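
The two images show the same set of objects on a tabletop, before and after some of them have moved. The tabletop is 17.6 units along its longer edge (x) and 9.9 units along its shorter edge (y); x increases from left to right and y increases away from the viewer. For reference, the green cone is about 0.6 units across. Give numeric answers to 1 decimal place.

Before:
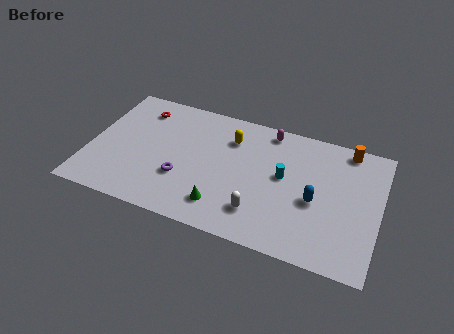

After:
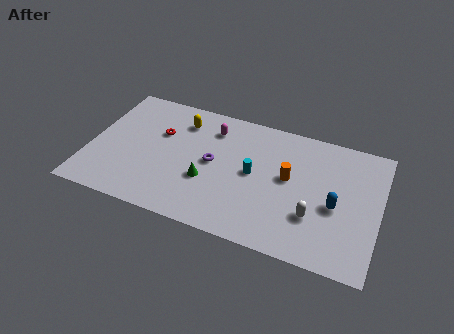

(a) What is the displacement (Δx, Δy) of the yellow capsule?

(-3.1, 0.4)

The yellow capsule started near (8.4, 7.4) and ended near (5.3, 7.8).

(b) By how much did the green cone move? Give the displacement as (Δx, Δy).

(-1.1, 1.6)

The green cone started near (8.4, 2.0) and ended near (7.3, 3.6).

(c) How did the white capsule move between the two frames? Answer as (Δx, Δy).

(3.2, 0.8)

The white capsule was at about (10.6, 2.3) and moved to about (13.8, 3.1).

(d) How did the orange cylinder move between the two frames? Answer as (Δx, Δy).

(-3.3, -3.4)

The orange cylinder started near (15.4, 8.9) and ended near (12.1, 5.5).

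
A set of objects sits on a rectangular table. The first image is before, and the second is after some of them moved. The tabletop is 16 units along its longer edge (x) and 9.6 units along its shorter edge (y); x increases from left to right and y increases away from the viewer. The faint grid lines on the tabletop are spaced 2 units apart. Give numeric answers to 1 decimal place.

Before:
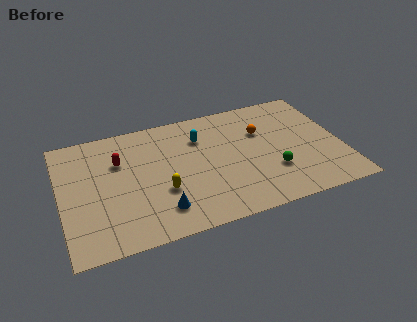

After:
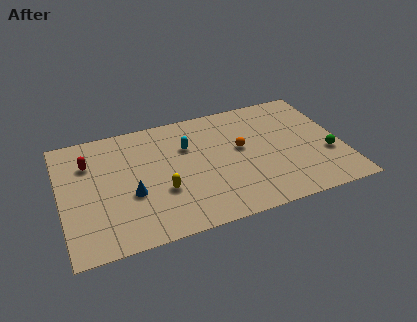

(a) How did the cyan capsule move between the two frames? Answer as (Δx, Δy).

(-0.8, -0.5)

The cyan capsule was at about (8.1, 7.0) and moved to about (7.3, 6.5).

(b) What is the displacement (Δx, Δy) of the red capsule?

(-1.7, 0.4)

From the two frames, the red capsule sits at roughly (3.4, 6.5) before and (1.7, 6.9) after.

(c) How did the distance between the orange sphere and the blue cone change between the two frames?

-1.0

Before: roughly 7.6 units apart; after: 6.6. That's 1.0 units closer together.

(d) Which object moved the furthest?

the green sphere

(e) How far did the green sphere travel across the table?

3.2

The green sphere was near (11.9, 3.0) before and (15.1, 3.4) after, so it travelled √(3.2² + 0.4²) ≈ 3.2 units.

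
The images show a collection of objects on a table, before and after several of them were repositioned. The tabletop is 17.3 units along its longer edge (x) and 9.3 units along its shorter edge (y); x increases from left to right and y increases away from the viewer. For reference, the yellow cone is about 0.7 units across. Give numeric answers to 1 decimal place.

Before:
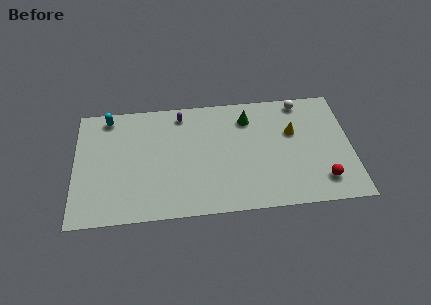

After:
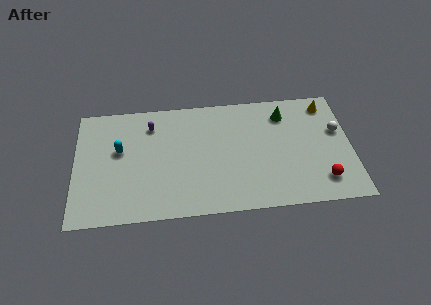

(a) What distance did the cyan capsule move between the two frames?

2.8

The cyan capsule was near (2.1, 8.2) before and (2.8, 5.5) after, so it travelled √(0.7² + 2.7²) ≈ 2.8 units.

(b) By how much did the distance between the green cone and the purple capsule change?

+4.1

Before: roughly 4.3 units apart; after: 8.4. That's 4.1 units further apart.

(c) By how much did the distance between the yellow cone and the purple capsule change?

+3.8

Before: roughly 7.3 units apart; after: 11.1. That's 3.8 units further apart.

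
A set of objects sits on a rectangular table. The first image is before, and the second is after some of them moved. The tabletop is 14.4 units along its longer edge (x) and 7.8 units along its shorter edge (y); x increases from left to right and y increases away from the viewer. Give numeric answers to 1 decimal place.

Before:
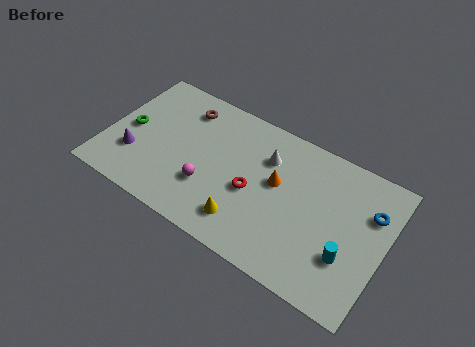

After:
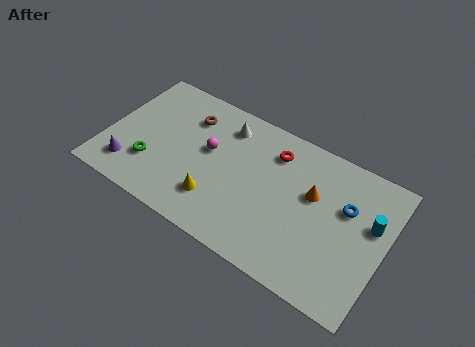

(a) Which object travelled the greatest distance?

the red torus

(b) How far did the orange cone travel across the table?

1.8

From (8.8, 4.5) to (10.6, 4.8), the orange cone covered √(1.8² + 0.3²) ≈ 1.8 units.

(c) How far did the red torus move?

2.8

From (7.7, 3.4) to (8.4, 6.1), the red torus covered √(0.7² + 2.7²) ≈ 2.8 units.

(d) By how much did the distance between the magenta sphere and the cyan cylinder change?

+1.2

They were about 7.2 units apart before and 8.4 after — 1.2 units further apart.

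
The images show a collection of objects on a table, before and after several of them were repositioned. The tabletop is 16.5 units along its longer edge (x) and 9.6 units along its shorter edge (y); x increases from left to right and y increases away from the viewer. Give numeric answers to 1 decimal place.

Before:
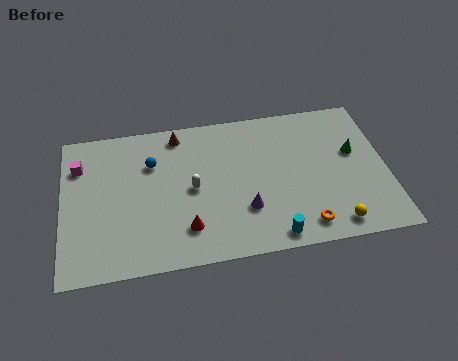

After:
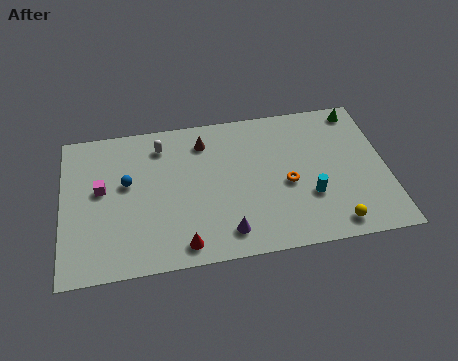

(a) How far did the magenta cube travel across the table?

2.0

From (0.9, 7.1) to (2.0, 5.4), the magenta cube covered √(1.1² + 1.7²) ≈ 2.0 units.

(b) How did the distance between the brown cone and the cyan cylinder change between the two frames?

-1.8

They were about 8.7 units apart before and 6.9 after — 1.8 units closer together.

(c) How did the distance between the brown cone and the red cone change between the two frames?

+0.4

They were about 6.2 units apart before and 6.6 after — 0.4 units further apart.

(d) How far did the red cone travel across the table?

1.0

The red cone was near (6.2, 2.2) before and (6.0, 1.2) after, so it travelled √(0.2² + 1.0²) ≈ 1.0 units.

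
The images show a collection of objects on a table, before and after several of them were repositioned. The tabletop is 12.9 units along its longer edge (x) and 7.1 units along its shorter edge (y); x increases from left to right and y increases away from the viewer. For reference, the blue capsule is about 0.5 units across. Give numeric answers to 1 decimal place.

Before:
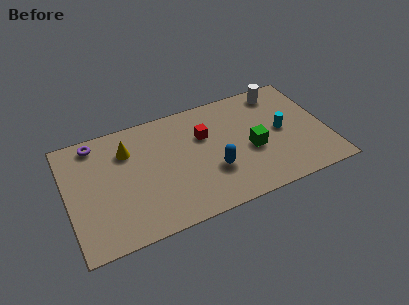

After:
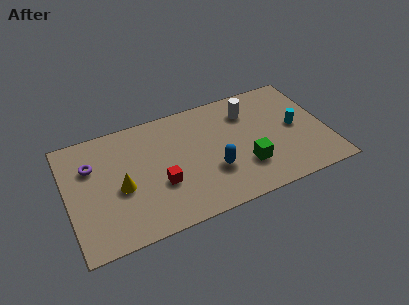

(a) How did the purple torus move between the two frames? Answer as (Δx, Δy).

(-0.3, -1.3)

The purple torus started near (1.6, 6.2) and ended near (1.3, 4.9).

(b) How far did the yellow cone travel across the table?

2.2

The yellow cone was near (3.1, 5.2) before and (2.6, 3.1) after, so it travelled √(0.5² + 2.1²) ≈ 2.2 units.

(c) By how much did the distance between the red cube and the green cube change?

+1.4

The distance was about 2.8 in the first image and 4.2 in the second, so they moved 1.4 units further apart.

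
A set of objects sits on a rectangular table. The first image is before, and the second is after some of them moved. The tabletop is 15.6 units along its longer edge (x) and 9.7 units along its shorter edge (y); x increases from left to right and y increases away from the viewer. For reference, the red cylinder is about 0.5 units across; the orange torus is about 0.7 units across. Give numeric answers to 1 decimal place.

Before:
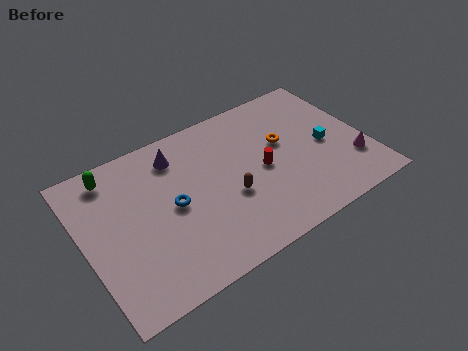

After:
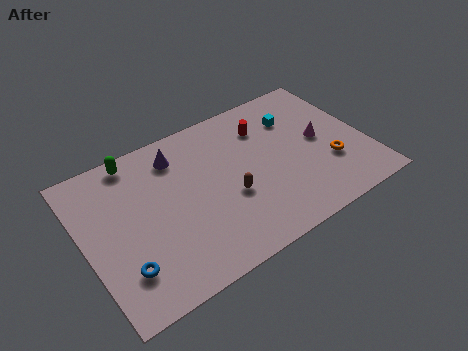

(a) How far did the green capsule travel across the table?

1.4

From (2.0, 8.3) to (3.3, 8.7), the green capsule covered √(1.3² + 0.4²) ≈ 1.4 units.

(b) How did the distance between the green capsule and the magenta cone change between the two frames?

-3.2

The distance was about 13.8 in the first image and 10.6 in the second, so they moved 3.2 units closer together.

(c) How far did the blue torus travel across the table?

3.9

From (4.8, 4.8) to (1.7, 2.4), the blue torus covered √(3.1² + 2.4²) ≈ 3.9 units.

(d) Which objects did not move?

the brown capsule and the purple cone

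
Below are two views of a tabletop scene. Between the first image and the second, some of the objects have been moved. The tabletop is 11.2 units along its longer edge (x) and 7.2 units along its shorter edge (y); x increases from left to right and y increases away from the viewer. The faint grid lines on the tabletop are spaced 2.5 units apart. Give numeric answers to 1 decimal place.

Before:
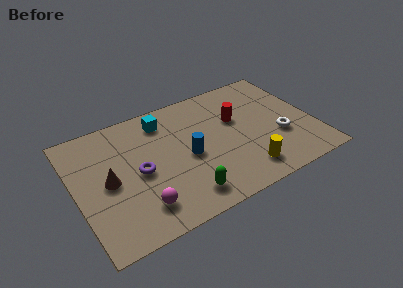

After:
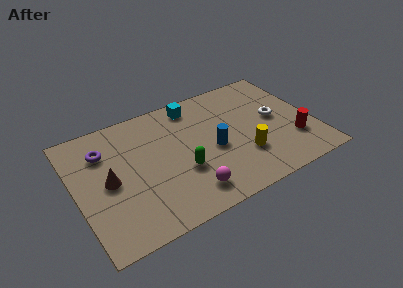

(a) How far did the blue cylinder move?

1.2

The blue cylinder was near (5.2, 3.3) before and (6.4, 3.2) after, so it travelled √(1.2² + 0.1²) ≈ 1.2 units.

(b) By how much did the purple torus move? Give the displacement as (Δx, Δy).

(-1.4, 1.9)

The purple torus was at about (2.9, 3.4) and moved to about (1.5, 5.3).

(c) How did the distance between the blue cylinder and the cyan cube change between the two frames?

+0.3

The distance was about 2.7 in the first image and 3.0 in the second, so they moved 0.3 units further apart.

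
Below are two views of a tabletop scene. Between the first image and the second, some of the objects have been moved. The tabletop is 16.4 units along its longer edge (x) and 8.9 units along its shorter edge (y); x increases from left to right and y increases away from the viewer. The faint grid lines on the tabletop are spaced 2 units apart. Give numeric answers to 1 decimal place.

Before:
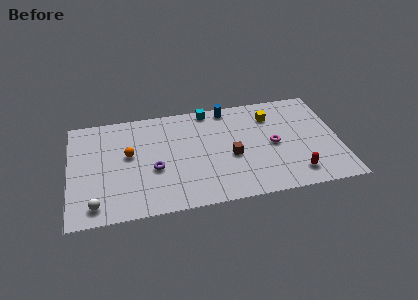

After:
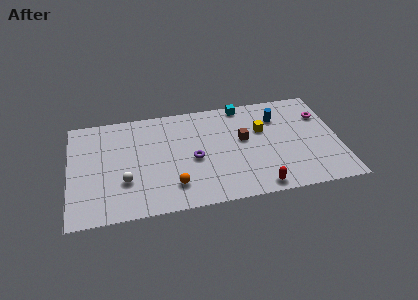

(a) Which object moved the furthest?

the orange sphere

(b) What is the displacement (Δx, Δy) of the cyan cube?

(2.1, 0.0)

The cyan cube was at about (8.6, 8.1) and moved to about (10.7, 8.1).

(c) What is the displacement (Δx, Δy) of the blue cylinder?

(3.0, -1.4)

The blue cylinder started near (9.8, 8.0) and ended near (12.8, 6.6).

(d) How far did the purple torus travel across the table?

2.4

From (5.1, 3.6) to (7.5, 4.0), the purple torus covered √(2.4² + 0.4²) ≈ 2.4 units.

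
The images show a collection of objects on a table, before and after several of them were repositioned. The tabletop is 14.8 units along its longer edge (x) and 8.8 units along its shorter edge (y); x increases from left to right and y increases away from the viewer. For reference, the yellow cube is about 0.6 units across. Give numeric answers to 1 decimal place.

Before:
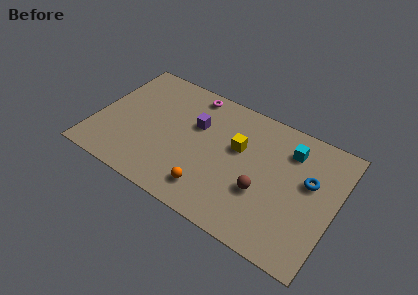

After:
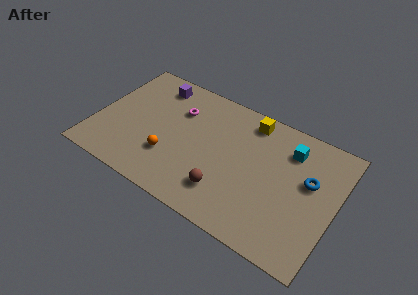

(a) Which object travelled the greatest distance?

the purple cube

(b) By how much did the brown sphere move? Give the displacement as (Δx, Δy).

(-2.1, -1.1)

The brown sphere was at about (10.5, 3.2) and moved to about (8.4, 2.1).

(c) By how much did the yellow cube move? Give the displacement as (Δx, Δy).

(0.4, 2.2)

The yellow cube started near (8.7, 5.4) and ended near (9.1, 7.6).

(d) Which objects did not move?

the blue torus and the cyan cube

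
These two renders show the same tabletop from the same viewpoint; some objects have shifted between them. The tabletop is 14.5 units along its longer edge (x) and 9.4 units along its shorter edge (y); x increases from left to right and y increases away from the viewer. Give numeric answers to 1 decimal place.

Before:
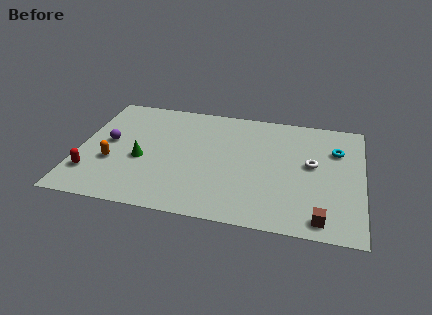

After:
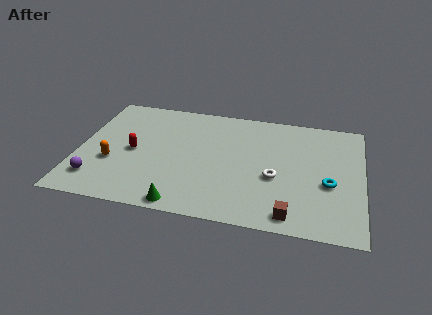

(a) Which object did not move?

the orange capsule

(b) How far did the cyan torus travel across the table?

2.8

The cyan torus moved from about (13.1, 6.6) to (12.8, 3.8), a distance of √(0.3² + 2.8²) ≈ 2.8.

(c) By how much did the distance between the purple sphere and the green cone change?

+2.5

The distance was about 2.1 in the first image and 4.6 in the second, so they moved 2.5 units further apart.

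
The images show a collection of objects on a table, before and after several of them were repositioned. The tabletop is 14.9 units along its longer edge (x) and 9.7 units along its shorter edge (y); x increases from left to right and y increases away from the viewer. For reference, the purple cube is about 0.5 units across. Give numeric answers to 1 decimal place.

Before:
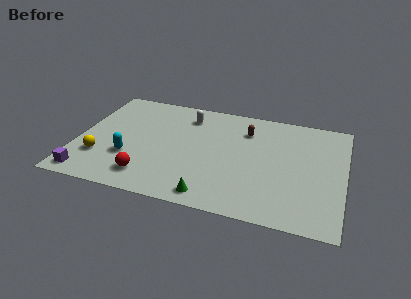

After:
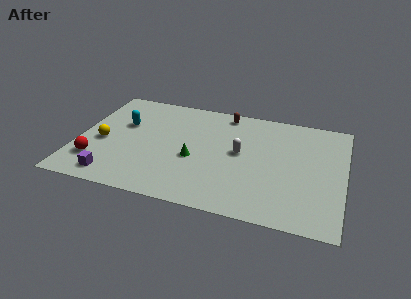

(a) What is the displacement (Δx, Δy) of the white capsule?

(3.2, -2.6)

From the two frames, the white capsule sits at roughly (5.9, 7.8) before and (9.1, 5.2) after.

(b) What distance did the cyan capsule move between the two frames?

3.0

From (3.0, 3.2) to (2.4, 6.1), the cyan capsule covered √(0.6² + 2.9²) ≈ 3.0 units.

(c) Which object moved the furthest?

the white capsule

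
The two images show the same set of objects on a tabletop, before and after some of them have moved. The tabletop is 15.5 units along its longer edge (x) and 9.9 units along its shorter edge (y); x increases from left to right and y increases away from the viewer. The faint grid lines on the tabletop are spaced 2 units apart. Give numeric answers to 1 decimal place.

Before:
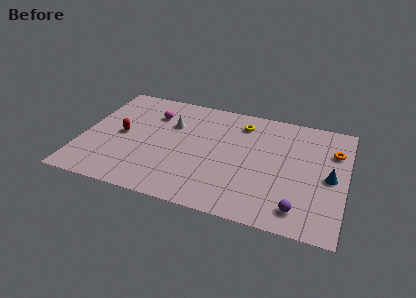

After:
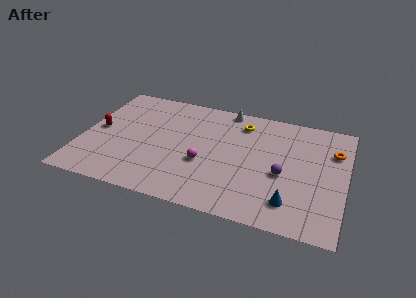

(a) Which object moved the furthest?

the magenta sphere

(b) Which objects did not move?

the orange torus and the yellow torus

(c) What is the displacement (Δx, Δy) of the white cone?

(3.1, 2.4)

From the two frames, the white cone sits at roughly (5.1, 6.7) before and (8.2, 9.1) after.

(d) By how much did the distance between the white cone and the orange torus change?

-2.8

They were about 9.6 units apart before and 6.8 after — 2.8 units closer together.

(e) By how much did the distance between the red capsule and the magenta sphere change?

+3.6

The distance was about 2.9 in the first image and 6.5 in the second, so they moved 3.6 units further apart.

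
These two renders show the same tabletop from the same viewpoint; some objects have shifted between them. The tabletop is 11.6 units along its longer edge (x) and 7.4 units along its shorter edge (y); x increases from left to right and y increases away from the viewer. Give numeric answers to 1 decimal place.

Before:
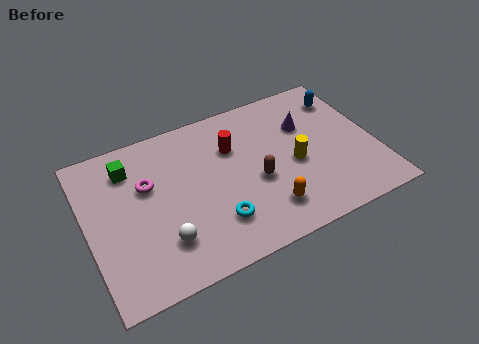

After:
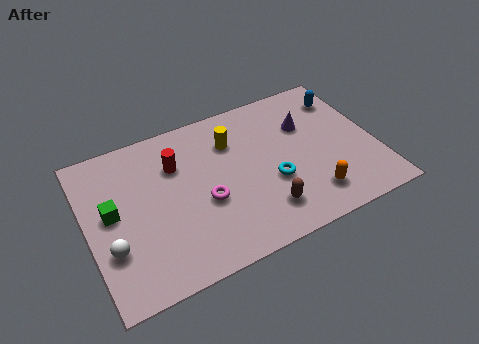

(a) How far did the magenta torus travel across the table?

2.7

From (2.5, 4.7) to (4.6, 3.0), the magenta torus covered √(2.1² + 1.7²) ≈ 2.7 units.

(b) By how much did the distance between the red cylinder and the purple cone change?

+2.3

Before: roughly 3.0 units apart; after: 5.3. That's 2.3 units further apart.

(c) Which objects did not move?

the blue capsule and the purple cone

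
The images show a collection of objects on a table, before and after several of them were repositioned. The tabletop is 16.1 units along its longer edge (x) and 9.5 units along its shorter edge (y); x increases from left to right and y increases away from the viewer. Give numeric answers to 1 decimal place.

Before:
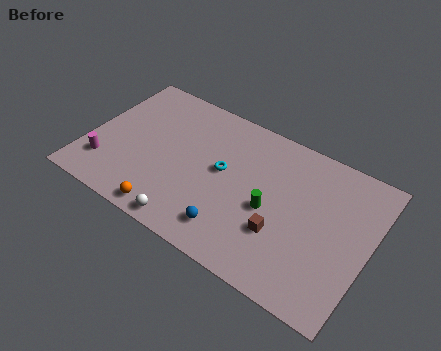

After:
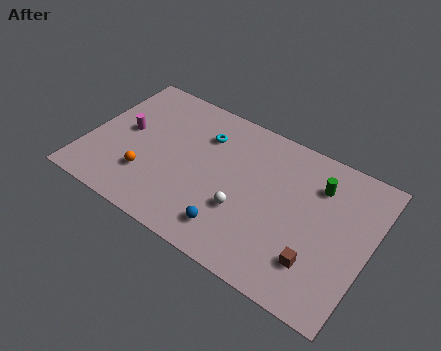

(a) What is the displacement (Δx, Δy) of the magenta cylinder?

(0.7, 2.8)

From the two frames, the magenta cylinder sits at roughly (1.3, 2.3) before and (2.0, 5.1) after.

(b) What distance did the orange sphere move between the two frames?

2.3

The orange sphere moved from about (5.3, 1.0) to (3.7, 2.7), a distance of √(1.6² + 1.7²) ≈ 2.3.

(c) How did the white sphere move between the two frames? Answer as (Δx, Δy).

(2.7, 2.4)

From the two frames, the white sphere sits at roughly (6.5, 0.9) before and (9.2, 3.3) after.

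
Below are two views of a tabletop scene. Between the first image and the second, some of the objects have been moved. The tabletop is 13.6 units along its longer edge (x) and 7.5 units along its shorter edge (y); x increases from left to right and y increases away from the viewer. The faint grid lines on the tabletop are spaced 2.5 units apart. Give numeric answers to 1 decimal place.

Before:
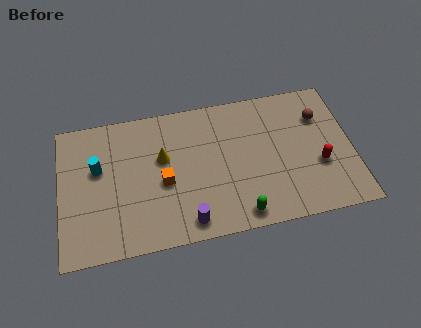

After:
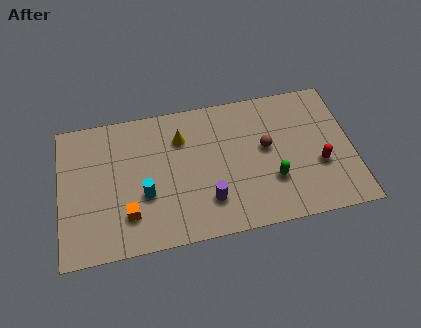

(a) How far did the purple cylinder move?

1.3

From (5.8, 1.0) to (6.8, 1.9), the purple cylinder covered √(1.0² + 0.9²) ≈ 1.3 units.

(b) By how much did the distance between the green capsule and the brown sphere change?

-4.2

Before: roughly 6.0 units apart; after: 1.8. That's 4.2 units closer together.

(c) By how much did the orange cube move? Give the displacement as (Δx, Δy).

(-1.7, -1.4)

The orange cube started near (4.8, 3.3) and ended near (3.1, 1.9).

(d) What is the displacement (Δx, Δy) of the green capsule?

(1.6, 1.5)

The green capsule started near (8.2, 0.9) and ended near (9.8, 2.4).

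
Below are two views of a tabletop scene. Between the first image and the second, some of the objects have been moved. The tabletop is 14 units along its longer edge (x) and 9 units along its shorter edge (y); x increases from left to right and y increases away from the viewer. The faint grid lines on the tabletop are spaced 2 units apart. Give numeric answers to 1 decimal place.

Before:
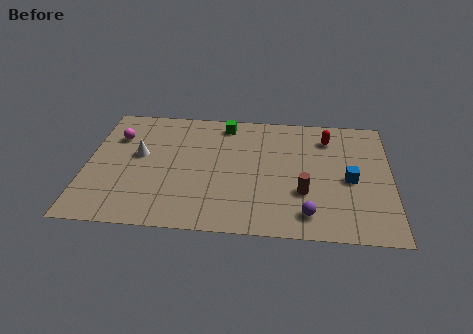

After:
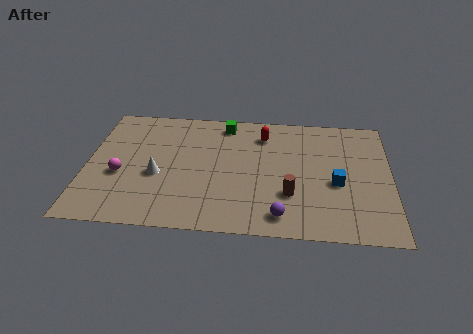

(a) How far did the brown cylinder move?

0.6

From (10.0, 3.0) to (9.4, 2.8), the brown cylinder covered √(0.6² + 0.2²) ≈ 0.6 units.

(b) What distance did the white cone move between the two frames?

1.7

From (2.4, 5.1) to (3.3, 3.7), the white cone covered √(0.9² + 1.4²) ≈ 1.7 units.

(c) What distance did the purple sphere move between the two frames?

1.2

The purple sphere moved from about (10.2, 1.5) to (9.0, 1.3), a distance of √(1.2² + 0.2²) ≈ 1.2.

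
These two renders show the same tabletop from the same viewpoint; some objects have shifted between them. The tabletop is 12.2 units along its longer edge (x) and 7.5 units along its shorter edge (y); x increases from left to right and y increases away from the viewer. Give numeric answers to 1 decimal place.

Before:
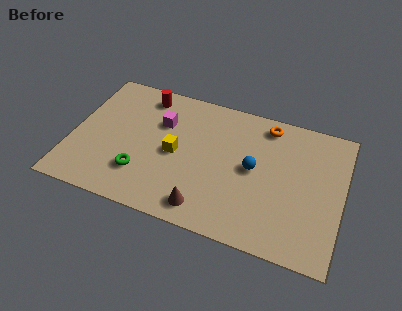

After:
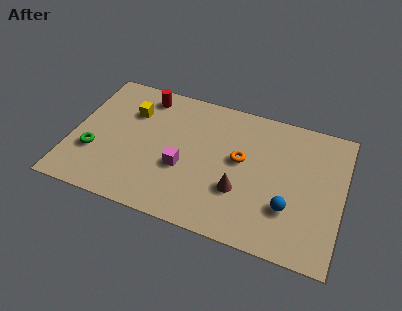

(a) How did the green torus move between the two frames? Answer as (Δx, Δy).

(-2.2, 0.5)

From the two frames, the green torus sits at roughly (3.3, 2.0) before and (1.1, 2.5) after.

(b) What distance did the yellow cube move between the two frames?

2.8

The yellow cube moved from about (4.7, 3.6) to (2.5, 5.3), a distance of √(2.2² + 1.7²) ≈ 2.8.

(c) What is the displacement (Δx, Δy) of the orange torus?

(-1.0, -2.3)

From the two frames, the orange torus sits at roughly (8.6, 6.5) before and (7.6, 4.2) after.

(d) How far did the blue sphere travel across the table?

2.3

The blue sphere was near (8.2, 3.9) before and (9.9, 2.3) after, so it travelled √(1.7² + 1.6²) ≈ 2.3 units.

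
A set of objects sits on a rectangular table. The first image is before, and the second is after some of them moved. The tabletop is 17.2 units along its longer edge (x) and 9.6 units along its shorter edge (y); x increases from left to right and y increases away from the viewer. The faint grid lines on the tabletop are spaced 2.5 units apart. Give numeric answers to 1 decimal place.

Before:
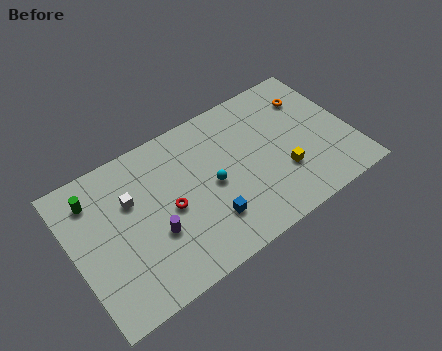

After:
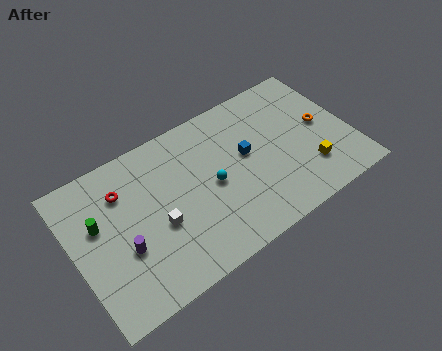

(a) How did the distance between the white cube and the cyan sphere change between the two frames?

-1.5

The distance was about 5.1 in the first image and 3.6 in the second, so they moved 1.5 units closer together.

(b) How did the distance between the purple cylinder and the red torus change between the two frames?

+2.0

Before: roughly 1.5 units apart; after: 3.5. That's 2.0 units further apart.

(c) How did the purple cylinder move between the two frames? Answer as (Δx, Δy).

(-1.9, 0.1)

The purple cylinder started near (4.7, 3.5) and ended near (2.8, 3.6).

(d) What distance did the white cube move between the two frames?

2.7

The white cube was near (3.7, 6.3) before and (5.0, 3.9) after, so it travelled √(1.3² + 2.4²) ≈ 2.7 units.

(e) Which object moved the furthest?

the blue cube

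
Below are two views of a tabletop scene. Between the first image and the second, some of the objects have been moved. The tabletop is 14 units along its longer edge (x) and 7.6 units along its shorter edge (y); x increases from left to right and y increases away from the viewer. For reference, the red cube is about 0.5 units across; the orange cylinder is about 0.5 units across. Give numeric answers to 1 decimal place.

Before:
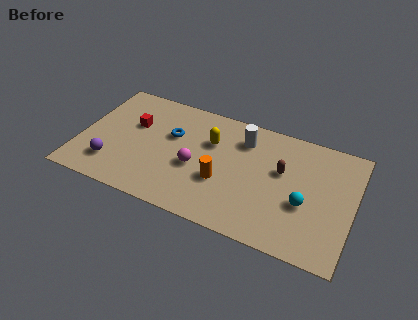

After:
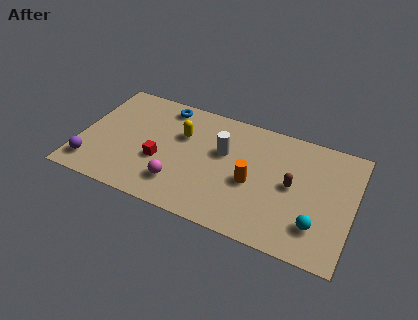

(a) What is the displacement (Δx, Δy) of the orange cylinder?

(1.5, 0.5)

The orange cylinder was at about (7.4, 2.8) and moved to about (8.9, 3.3).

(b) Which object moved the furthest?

the red cube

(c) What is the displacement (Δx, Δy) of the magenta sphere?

(-0.7, -1.4)

From the two frames, the magenta sphere sits at roughly (6.0, 3.2) before and (5.3, 1.8) after.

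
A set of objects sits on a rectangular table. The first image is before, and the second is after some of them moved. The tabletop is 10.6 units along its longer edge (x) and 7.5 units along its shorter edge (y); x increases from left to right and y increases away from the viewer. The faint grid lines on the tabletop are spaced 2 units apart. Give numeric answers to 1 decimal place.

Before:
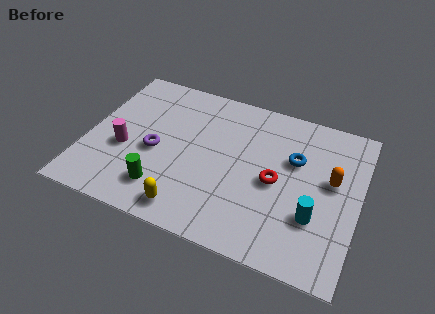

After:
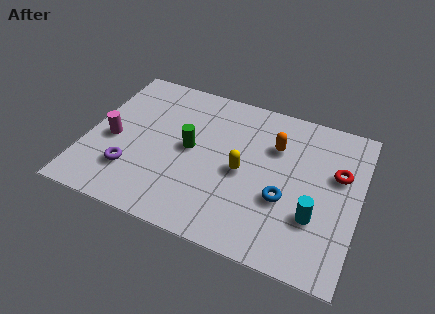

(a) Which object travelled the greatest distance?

the yellow capsule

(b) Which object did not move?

the cyan cylinder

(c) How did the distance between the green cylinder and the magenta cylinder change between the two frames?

+0.9

The distance was about 2.2 in the first image and 3.1 in the second, so they moved 0.9 units further apart.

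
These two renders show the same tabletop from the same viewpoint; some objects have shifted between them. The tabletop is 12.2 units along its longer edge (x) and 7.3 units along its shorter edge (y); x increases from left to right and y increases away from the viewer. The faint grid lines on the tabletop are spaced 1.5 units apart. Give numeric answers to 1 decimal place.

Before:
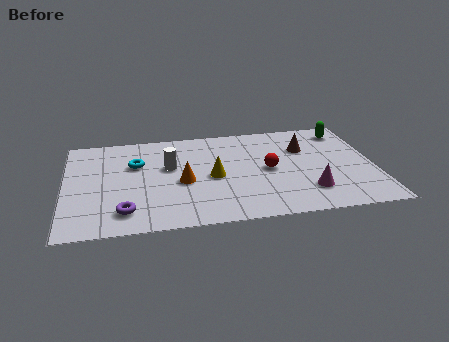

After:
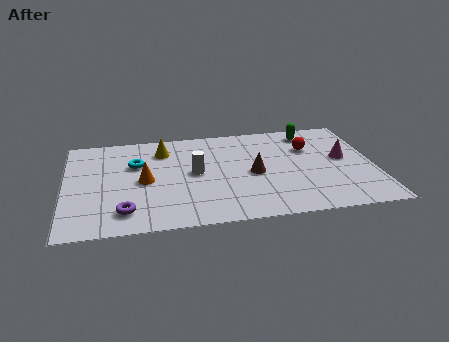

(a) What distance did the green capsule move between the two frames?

1.4

From (11.2, 6.1) to (9.8, 6.2), the green capsule covered √(1.4² + 0.1²) ≈ 1.4 units.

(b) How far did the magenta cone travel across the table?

2.7

The magenta cone moved from about (9.5, 1.8) to (11.0, 4.0), a distance of √(1.5² + 2.2²) ≈ 2.7.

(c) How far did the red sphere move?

2.2

The red sphere moved from about (8.0, 3.6) to (9.7, 5.0), a distance of √(1.7² + 1.4²) ≈ 2.2.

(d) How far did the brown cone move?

2.6

The brown cone was near (9.5, 5.0) before and (7.4, 3.4) after, so it travelled √(2.1² + 1.6²) ≈ 2.6 units.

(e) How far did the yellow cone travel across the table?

3.0

From (5.8, 3.4) to (3.9, 5.7), the yellow cone covered √(1.9² + 2.3²) ≈ 3.0 units.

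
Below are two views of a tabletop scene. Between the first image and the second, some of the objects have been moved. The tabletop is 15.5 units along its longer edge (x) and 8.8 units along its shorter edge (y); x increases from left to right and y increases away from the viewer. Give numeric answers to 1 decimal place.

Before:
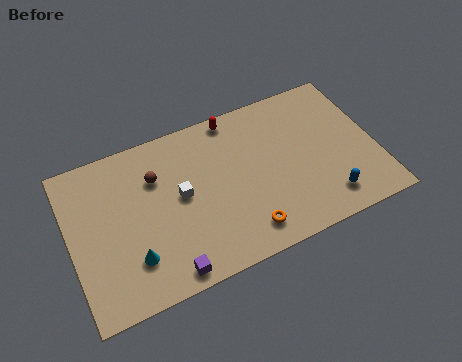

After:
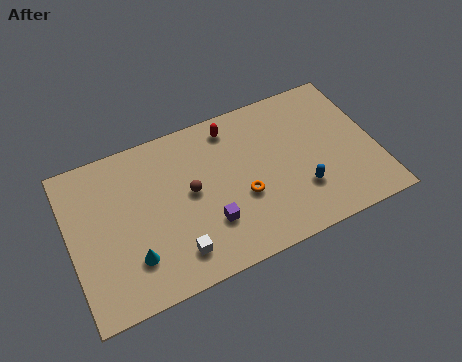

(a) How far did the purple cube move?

2.9

From (4.5, 0.9) to (6.8, 2.6), the purple cube covered √(2.3² + 1.7²) ≈ 2.9 units.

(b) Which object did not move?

the cyan cone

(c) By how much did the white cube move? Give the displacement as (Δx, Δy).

(-0.6, -3.0)

The white cube started near (5.6, 4.7) and ended near (5.0, 1.7).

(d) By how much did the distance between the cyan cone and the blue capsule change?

-1.2

The distance was about 9.8 in the first image and 8.6 in the second, so they moved 1.2 units closer together.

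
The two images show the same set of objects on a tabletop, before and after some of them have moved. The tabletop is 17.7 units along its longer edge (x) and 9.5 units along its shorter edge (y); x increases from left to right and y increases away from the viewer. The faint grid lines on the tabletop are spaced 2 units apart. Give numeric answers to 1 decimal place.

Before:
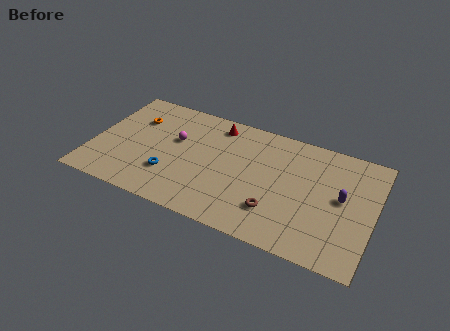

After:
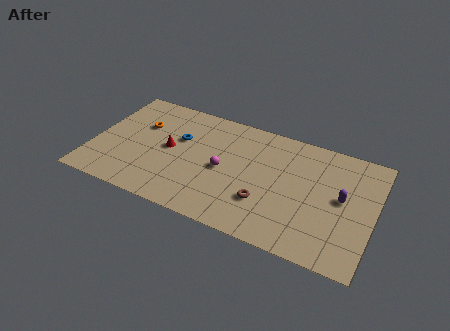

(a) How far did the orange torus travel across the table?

0.6

The orange torus was near (2.4, 6.7) before and (2.8, 6.3) after, so it travelled √(0.4² + 0.4²) ≈ 0.6 units.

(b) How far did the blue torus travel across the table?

3.2

From (5.1, 2.8) to (5.3, 6.0), the blue torus covered √(0.2² + 3.2²) ≈ 3.2 units.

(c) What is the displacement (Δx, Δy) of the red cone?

(-2.7, -3.2)

The red cone started near (7.5, 8.1) and ended near (4.8, 4.9).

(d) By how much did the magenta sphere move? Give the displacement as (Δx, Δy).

(3.2, -1.3)

The magenta sphere was at about (5.1, 5.8) and moved to about (8.3, 4.5).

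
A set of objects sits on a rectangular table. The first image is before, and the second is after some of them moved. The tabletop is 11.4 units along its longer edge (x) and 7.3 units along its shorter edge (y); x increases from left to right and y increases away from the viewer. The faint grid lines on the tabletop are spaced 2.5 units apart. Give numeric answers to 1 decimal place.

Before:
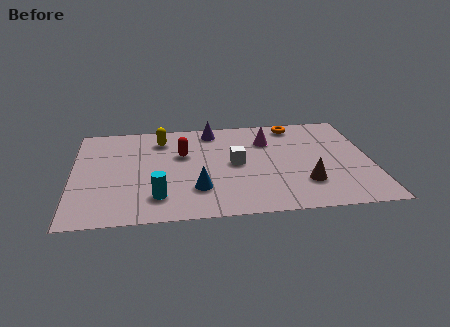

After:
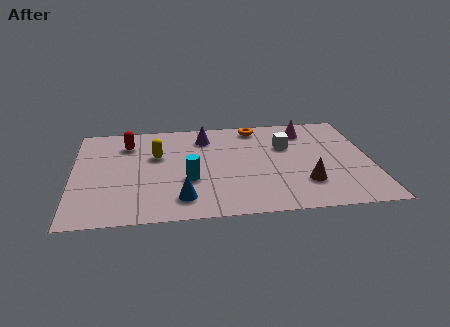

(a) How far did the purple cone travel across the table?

0.6

The purple cone was near (5.4, 6.3) before and (5.1, 5.8) after, so it travelled √(0.3² + 0.5²) ≈ 0.6 units.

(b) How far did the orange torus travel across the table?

1.5

From (8.6, 6.4) to (7.1, 6.4), the orange torus covered √(1.5² + 0.0²) ≈ 1.5 units.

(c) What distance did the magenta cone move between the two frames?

1.6

The magenta cone moved from about (7.5, 5.3) to (9.0, 5.9), a distance of √(1.5² + 0.6²) ≈ 1.6.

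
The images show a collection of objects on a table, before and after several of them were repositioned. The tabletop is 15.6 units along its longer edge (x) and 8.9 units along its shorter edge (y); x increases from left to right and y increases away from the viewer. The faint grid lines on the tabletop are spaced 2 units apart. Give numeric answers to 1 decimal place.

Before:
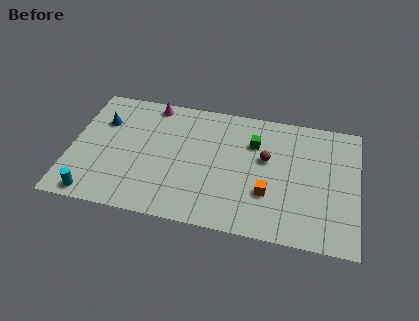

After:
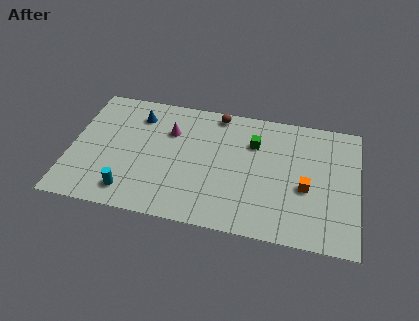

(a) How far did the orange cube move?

2.2

From (10.8, 2.9) to (12.8, 3.7), the orange cube covered √(2.0² + 0.8²) ≈ 2.2 units.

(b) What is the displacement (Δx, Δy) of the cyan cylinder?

(1.9, 0.6)

The cyan cylinder was at about (1.5, 0.9) and moved to about (3.4, 1.5).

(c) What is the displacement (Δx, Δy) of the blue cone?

(1.9, 0.8)

The blue cone was at about (1.6, 6.2) and moved to about (3.5, 7.0).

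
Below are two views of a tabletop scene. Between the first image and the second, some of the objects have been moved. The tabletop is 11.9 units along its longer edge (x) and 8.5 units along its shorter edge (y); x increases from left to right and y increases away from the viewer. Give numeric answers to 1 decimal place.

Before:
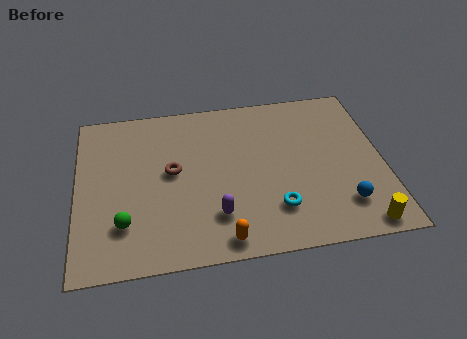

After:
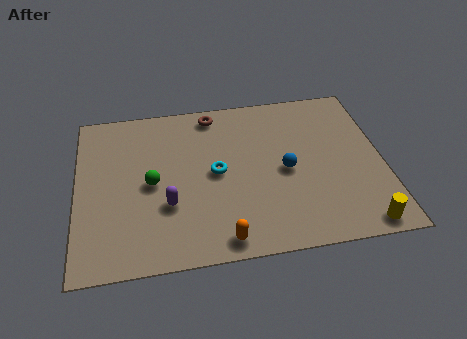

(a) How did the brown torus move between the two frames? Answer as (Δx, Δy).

(1.7, 2.9)

The brown torus was at about (3.7, 4.6) and moved to about (5.4, 7.5).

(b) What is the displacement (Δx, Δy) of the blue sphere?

(-2.1, 2.1)

From the two frames, the blue sphere sits at roughly (10.2, 1.9) before and (8.1, 4.0) after.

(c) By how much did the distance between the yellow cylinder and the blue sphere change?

+2.9

They were about 1.3 units apart before and 4.2 after — 2.9 units further apart.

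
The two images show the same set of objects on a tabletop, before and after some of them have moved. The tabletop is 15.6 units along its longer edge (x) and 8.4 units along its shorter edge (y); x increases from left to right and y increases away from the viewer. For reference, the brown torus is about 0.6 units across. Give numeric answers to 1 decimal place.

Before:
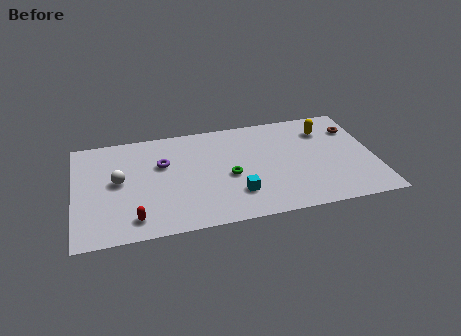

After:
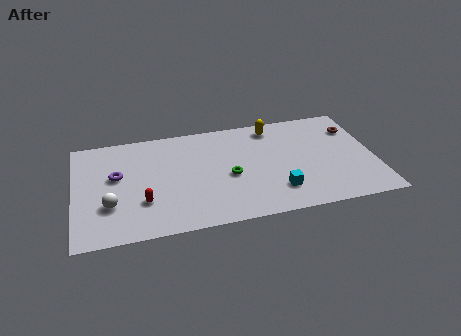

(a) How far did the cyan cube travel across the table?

2.1

The cyan cube was near (8.3, 2.2) before and (10.4, 2.0) after, so it travelled √(2.1² + 0.2²) ≈ 2.1 units.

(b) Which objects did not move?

the green torus and the brown torus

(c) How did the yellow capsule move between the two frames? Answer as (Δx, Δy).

(-2.7, 0.8)

The yellow capsule started near (13.2, 6.4) and ended near (10.5, 7.2).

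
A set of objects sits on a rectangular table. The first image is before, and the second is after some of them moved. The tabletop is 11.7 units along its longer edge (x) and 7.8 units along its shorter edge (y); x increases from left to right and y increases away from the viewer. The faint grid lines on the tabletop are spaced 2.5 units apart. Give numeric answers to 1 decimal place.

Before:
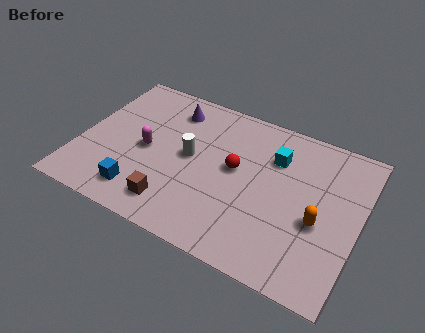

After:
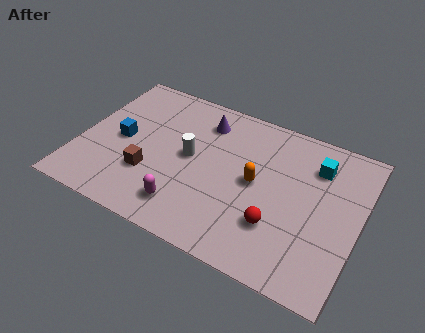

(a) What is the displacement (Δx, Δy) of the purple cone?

(1.4, -0.1)

The purple cone started near (3.5, 6.3) and ended near (4.9, 6.2).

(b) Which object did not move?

the white cylinder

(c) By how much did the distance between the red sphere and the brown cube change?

+1.8

The distance was about 3.6 in the first image and 5.4 in the second, so they moved 1.8 units further apart.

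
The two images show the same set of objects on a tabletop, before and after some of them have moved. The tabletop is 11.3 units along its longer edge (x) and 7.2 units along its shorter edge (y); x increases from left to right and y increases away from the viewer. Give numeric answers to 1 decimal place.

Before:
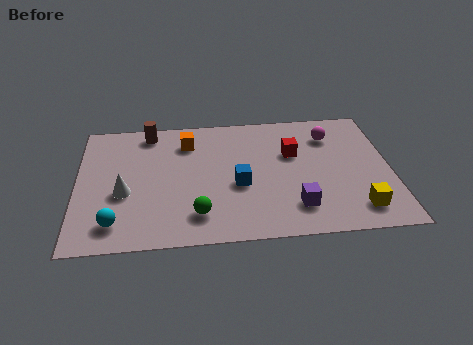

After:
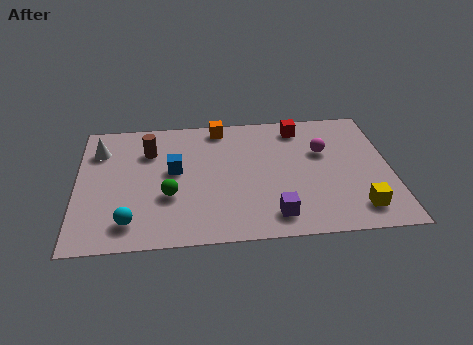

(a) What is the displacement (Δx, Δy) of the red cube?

(0.3, 1.5)

From the two frames, the red cube sits at roughly (7.8, 4.6) before and (8.1, 6.1) after.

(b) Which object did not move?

the yellow cube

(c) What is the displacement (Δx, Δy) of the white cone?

(-0.9, 2.5)

From the two frames, the white cone sits at roughly (1.7, 2.9) before and (0.8, 5.4) after.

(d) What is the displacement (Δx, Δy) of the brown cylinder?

(0.0, -1.1)

The brown cylinder was at about (2.6, 6.3) and moved to about (2.6, 5.2).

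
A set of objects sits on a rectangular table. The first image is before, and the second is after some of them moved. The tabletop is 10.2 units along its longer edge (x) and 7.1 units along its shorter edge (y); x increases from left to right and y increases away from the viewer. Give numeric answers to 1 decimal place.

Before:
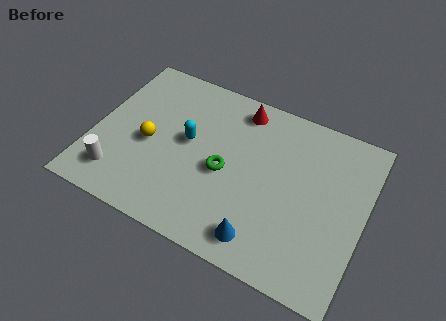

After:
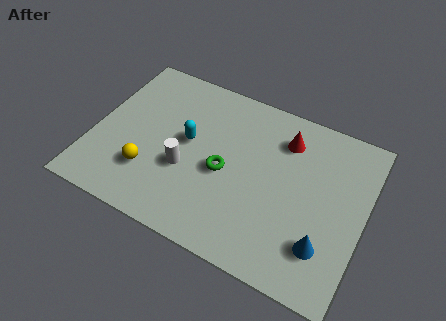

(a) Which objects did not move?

the cyan capsule and the green torus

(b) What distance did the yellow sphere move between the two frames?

1.2

The yellow sphere was near (2.1, 3.2) before and (2.3, 2.0) after, so it travelled √(0.2² + 1.2²) ≈ 1.2 units.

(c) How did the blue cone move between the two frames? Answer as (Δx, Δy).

(2.2, 0.7)

From the two frames, the blue cone sits at roughly (6.7, 1.1) before and (8.9, 1.8) after.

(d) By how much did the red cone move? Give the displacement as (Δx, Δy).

(1.8, -0.6)

From the two frames, the red cone sits at roughly (5.2, 6.1) before and (7.0, 5.5) after.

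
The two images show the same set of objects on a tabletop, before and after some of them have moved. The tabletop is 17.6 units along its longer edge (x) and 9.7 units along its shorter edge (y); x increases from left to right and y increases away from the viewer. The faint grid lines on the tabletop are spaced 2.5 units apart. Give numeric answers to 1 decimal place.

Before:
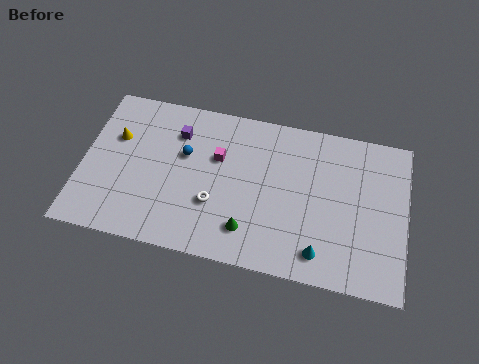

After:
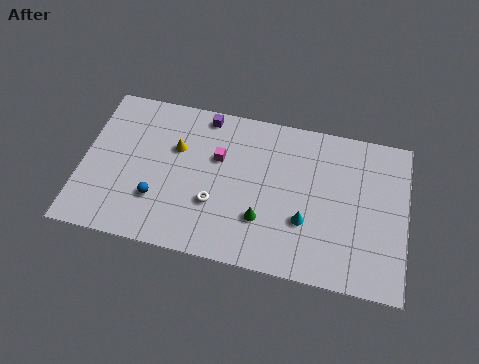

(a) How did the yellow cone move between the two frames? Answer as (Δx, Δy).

(3.3, 0.0)

The yellow cone started near (1.7, 6.3) and ended near (5.0, 6.3).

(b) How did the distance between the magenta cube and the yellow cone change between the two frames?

-3.3

They were about 5.6 units apart before and 2.3 after — 3.3 units closer together.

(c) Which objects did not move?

the magenta cube and the white torus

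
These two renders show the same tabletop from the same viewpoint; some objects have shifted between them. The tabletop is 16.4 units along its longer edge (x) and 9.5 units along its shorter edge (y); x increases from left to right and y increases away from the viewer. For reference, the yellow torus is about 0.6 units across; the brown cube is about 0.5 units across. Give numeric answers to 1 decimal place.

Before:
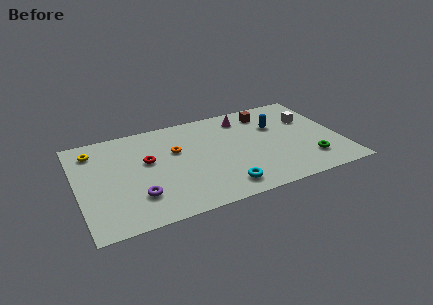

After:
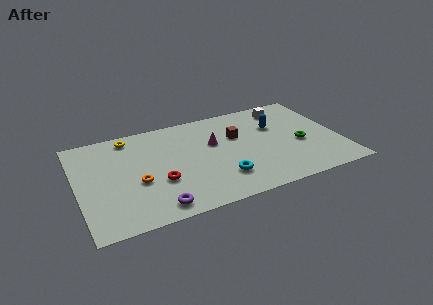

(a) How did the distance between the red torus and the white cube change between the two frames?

-0.7

Before: roughly 10.3 units apart; after: 9.6. That's 0.7 units closer together.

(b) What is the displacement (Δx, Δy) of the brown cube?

(-2.1, -1.7)

From the two frames, the brown cube sits at roughly (12.2, 7.8) before and (10.1, 6.1) after.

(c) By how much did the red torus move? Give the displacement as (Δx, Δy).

(0.5, -2.2)

The red torus was at about (4.4, 5.6) and moved to about (4.9, 3.4).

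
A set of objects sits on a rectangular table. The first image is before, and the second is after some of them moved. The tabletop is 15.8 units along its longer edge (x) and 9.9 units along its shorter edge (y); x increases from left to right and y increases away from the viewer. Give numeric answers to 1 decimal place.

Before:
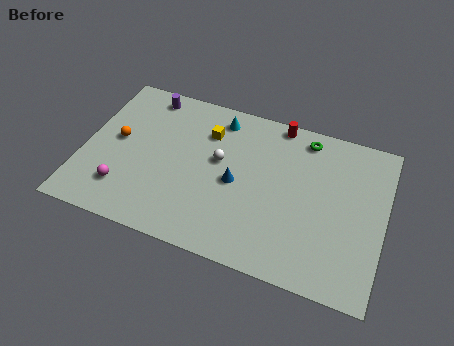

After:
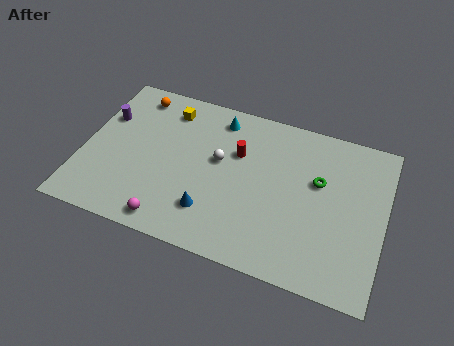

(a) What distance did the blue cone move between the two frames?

2.5

The blue cone was near (8.1, 4.6) before and (7.0, 2.4) after, so it travelled √(1.1² + 2.2²) ≈ 2.5 units.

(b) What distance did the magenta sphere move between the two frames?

2.9

The magenta sphere moved from about (2.4, 2.3) to (5.0, 1.1), a distance of √(2.6² + 1.2²) ≈ 2.9.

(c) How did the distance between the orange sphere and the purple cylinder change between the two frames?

-1.2

They were about 3.6 units apart before and 2.4 after — 1.2 units closer together.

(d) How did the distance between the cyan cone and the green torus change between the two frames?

+1.4

Before: roughly 4.6 units apart; after: 6.0. That's 1.4 units further apart.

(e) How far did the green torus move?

2.7

The green torus moved from about (11.4, 8.6) to (12.3, 6.1), a distance of √(0.9² + 2.5²) ≈ 2.7.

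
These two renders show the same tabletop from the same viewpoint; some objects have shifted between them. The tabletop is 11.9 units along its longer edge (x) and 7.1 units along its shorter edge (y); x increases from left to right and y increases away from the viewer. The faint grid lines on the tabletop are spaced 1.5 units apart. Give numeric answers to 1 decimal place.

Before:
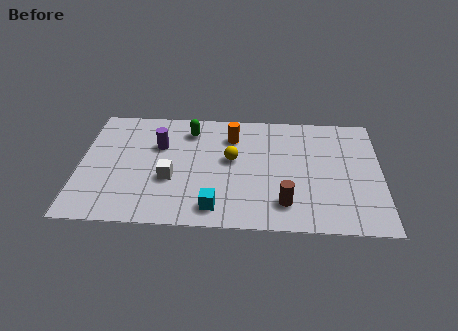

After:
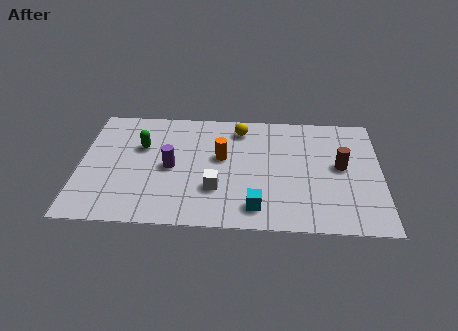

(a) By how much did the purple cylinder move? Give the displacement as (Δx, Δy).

(0.5, -1.3)

The purple cylinder started near (3.1, 4.7) and ended near (3.6, 3.4).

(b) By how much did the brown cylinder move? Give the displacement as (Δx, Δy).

(2.2, 2.3)

The brown cylinder started near (8.1, 1.5) and ended near (10.3, 3.8).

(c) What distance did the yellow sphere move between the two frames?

1.9

The yellow sphere moved from about (6.0, 4.0) to (6.3, 5.9), a distance of √(0.3² + 1.9²) ≈ 1.9.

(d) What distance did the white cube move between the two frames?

1.9

The white cube moved from about (3.6, 2.7) to (5.4, 2.2), a distance of √(1.8² + 0.5²) ≈ 1.9.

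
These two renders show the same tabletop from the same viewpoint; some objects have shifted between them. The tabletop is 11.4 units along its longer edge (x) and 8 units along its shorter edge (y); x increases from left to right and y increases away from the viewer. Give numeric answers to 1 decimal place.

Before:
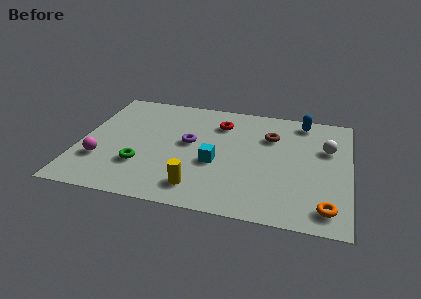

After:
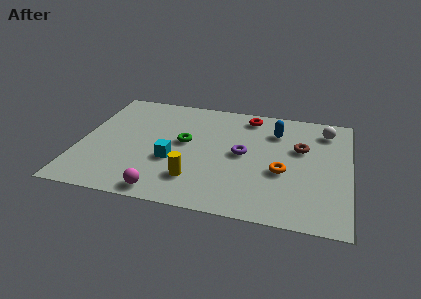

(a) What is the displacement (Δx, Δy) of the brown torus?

(1.3, -0.6)

The brown torus started near (8.0, 5.6) and ended near (9.3, 5.0).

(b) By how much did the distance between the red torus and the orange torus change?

-2.8

Before: roughly 6.8 units apart; after: 4.0. That's 2.8 units closer together.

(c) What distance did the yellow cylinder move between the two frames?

0.5

From (5.2, 1.4) to (5.0, 1.9), the yellow cylinder covered √(0.2² + 0.5²) ≈ 0.5 units.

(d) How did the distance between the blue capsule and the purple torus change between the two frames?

-3.1

They were about 5.4 units apart before and 2.3 after — 3.1 units closer together.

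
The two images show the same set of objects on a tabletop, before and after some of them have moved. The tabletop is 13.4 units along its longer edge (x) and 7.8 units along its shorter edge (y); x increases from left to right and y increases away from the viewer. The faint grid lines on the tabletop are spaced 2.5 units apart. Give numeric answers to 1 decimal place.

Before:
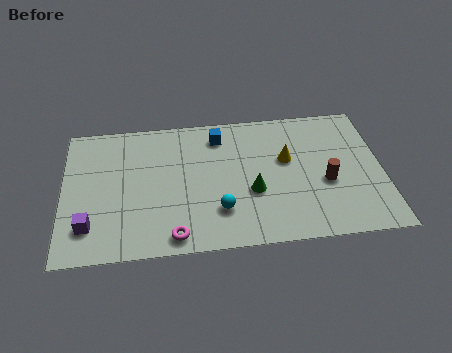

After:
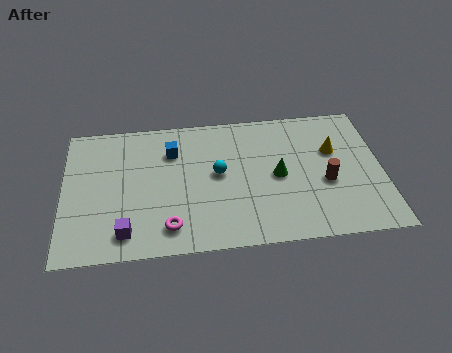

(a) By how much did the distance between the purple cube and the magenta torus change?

-1.8

The distance was about 3.6 in the first image and 1.8 in the second, so they moved 1.8 units closer together.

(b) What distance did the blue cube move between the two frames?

2.1

The blue cube moved from about (6.6, 6.4) to (4.6, 5.7), a distance of √(2.0² + 0.7²) ≈ 2.1.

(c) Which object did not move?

the brown cylinder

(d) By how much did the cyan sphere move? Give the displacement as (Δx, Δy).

(0.0, 2.1)

From the two frames, the cyan sphere sits at roughly (6.5, 2.1) before and (6.5, 4.2) after.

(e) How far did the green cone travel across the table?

1.4

The green cone was near (7.9, 3.0) before and (9.0, 3.8) after, so it travelled √(1.1² + 0.8²) ≈ 1.4 units.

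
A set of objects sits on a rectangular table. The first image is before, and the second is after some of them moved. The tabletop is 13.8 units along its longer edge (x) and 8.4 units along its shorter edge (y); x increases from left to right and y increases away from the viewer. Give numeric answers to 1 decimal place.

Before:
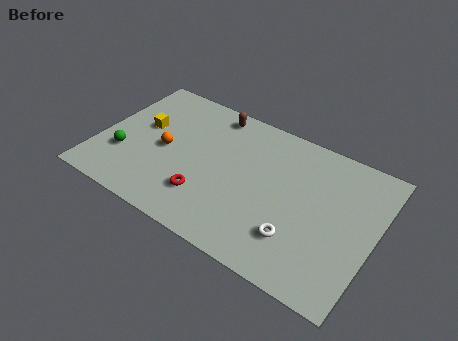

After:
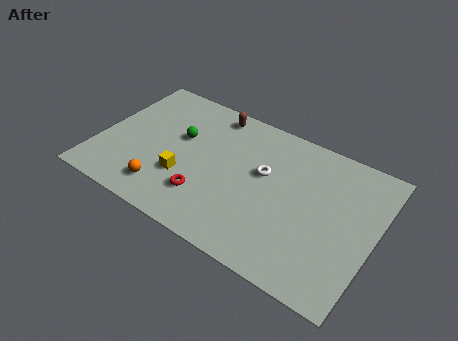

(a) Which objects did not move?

the brown capsule and the red torus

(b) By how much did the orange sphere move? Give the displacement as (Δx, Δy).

(0.4, -2.4)

From the two frames, the orange sphere sits at roughly (3.3, 4.0) before and (3.7, 1.6) after.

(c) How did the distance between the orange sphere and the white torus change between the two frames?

-1.6

The distance was about 7.2 in the first image and 5.6 in the second, so they moved 1.6 units closer together.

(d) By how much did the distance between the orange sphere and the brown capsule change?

+2.1

The distance was about 3.9 in the first image and 6.0 in the second, so they moved 2.1 units further apart.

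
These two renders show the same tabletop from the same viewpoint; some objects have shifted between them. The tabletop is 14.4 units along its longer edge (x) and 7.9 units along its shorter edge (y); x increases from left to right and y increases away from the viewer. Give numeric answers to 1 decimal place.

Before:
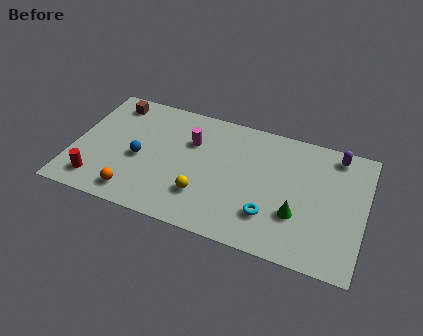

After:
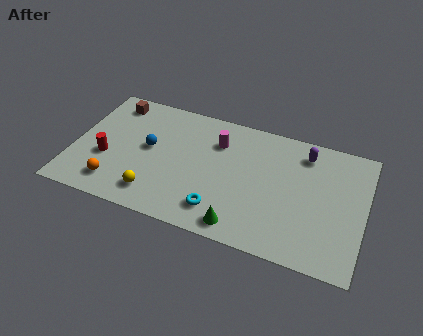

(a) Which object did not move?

the brown cube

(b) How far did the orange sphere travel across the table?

1.0

The orange sphere was near (3.3, 1.2) before and (2.3, 1.5) after, so it travelled √(1.0² + 0.3²) ≈ 1.0 units.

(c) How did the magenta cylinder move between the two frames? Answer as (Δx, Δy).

(1.3, 0.4)

The magenta cylinder started near (5.7, 5.4) and ended near (7.0, 5.8).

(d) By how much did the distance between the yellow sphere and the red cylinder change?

-2.3

The distance was about 5.3 in the first image and 3.0 in the second, so they moved 2.3 units closer together.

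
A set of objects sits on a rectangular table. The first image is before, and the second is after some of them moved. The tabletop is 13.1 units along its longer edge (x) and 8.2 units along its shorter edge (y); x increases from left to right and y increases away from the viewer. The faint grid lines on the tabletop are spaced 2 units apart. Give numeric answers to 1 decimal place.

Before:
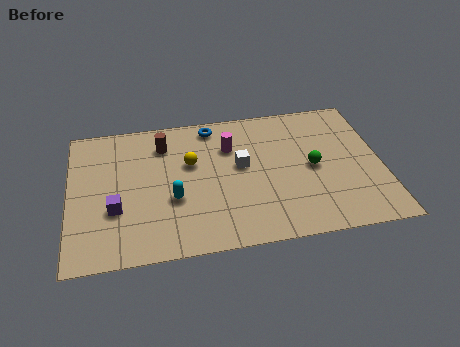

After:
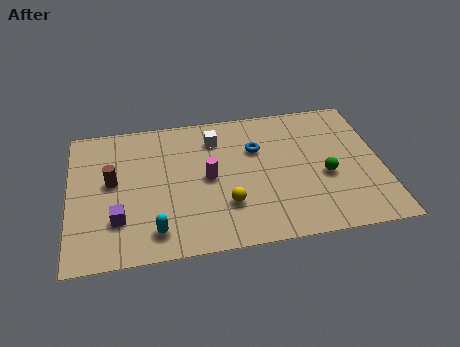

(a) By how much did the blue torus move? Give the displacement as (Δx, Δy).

(1.8, -1.7)

The blue torus started near (6.1, 7.2) and ended near (7.9, 5.5).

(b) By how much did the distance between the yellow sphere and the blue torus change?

+1.1

Before: roughly 2.3 units apart; after: 3.4. That's 1.1 units further apart.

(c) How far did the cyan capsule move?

1.9

The cyan capsule moved from about (4.3, 3.1) to (3.5, 1.4), a distance of √(0.8² + 1.7²) ≈ 1.9.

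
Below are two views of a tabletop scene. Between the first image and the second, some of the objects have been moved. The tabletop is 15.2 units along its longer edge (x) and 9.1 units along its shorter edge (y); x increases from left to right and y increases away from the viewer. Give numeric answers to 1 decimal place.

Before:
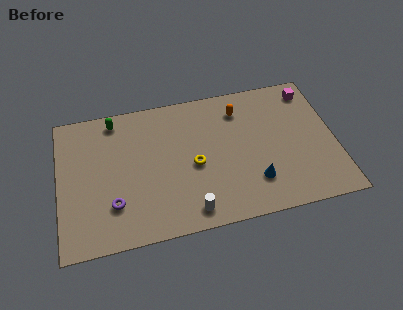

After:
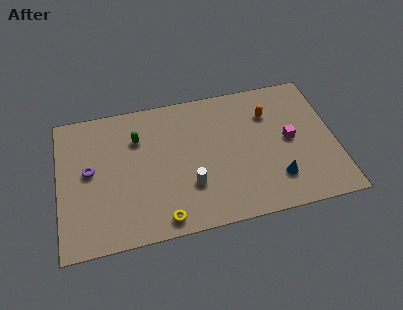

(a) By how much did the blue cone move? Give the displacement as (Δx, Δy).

(1.2, -0.1)

The blue cone was at about (10.6, 2.3) and moved to about (11.8, 2.2).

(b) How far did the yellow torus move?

3.6

The yellow torus was near (7.4, 4.1) before and (5.5, 1.0) after, so it travelled √(1.9² + 3.1²) ≈ 3.6 units.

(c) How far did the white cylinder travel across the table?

1.6

The white cylinder moved from about (7.0, 1.2) to (7.1, 2.8), a distance of √(0.1² + 1.6²) ≈ 1.6.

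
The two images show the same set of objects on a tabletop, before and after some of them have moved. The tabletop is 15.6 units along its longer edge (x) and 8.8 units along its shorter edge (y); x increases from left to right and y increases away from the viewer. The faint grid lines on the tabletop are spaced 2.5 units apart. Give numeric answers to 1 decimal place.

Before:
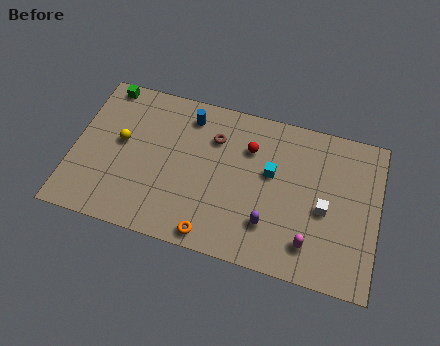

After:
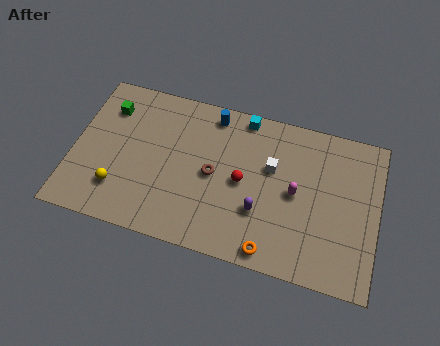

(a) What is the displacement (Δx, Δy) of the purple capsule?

(-0.5, 0.6)

The purple capsule was at about (10.2, 2.3) and moved to about (9.7, 2.9).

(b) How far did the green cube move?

1.3

From (1.3, 8.0) to (1.6, 6.7), the green cube covered √(0.3² + 1.3²) ≈ 1.3 units.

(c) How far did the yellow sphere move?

2.7

The yellow sphere was near (2.4, 4.9) before and (2.5, 2.2) after, so it travelled √(0.1² + 2.7²) ≈ 2.7 units.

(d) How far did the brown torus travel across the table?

2.1

The brown torus was near (7.1, 6.4) before and (7.2, 4.3) after, so it travelled √(0.1² + 2.1²) ≈ 2.1 units.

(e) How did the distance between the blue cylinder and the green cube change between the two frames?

+0.9

The distance was about 4.5 in the first image and 5.4 in the second, so they moved 0.9 units further apart.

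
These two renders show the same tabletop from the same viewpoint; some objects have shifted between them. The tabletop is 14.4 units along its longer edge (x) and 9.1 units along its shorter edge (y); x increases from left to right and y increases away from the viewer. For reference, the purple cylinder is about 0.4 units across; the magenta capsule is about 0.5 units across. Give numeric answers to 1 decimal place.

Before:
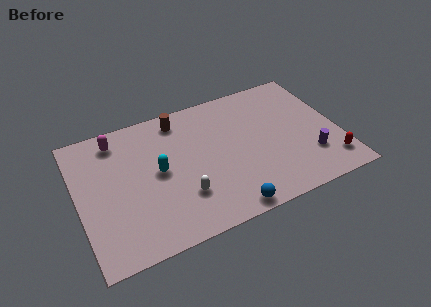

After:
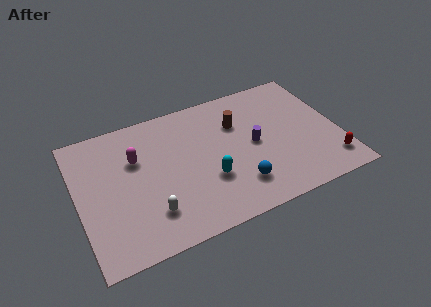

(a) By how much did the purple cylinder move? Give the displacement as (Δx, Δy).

(-2.9, 2.0)

The purple cylinder was at about (12.6, 2.5) and moved to about (9.7, 4.5).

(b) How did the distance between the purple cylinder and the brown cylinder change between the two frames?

-6.6

The distance was about 8.5 in the first image and 1.9 in the second, so they moved 6.6 units closer together.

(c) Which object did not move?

the red capsule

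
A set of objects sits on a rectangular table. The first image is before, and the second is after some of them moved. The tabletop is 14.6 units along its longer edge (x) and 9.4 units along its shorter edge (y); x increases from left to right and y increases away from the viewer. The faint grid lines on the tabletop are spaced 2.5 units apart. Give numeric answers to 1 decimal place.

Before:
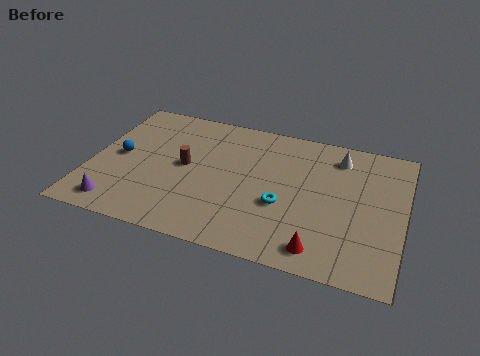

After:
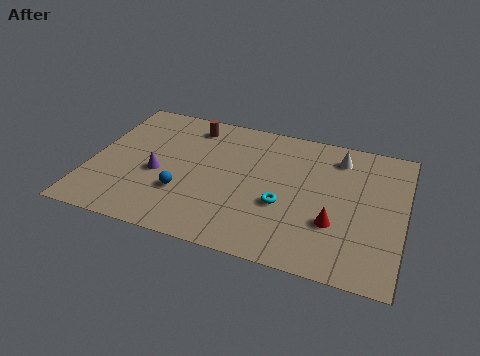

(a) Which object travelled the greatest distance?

the blue sphere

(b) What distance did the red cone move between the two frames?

1.9

The red cone moved from about (11.0, 1.3) to (11.5, 3.1), a distance of √(0.5² + 1.8²) ≈ 1.9.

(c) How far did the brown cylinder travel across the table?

3.0

From (4.4, 4.9) to (4.4, 7.9), the brown cylinder covered √(0.0² + 3.0²) ≈ 3.0 units.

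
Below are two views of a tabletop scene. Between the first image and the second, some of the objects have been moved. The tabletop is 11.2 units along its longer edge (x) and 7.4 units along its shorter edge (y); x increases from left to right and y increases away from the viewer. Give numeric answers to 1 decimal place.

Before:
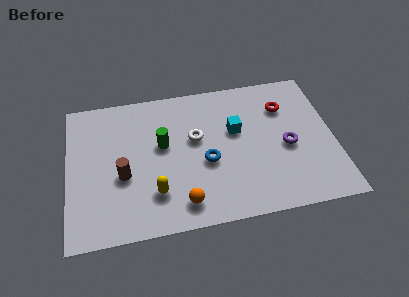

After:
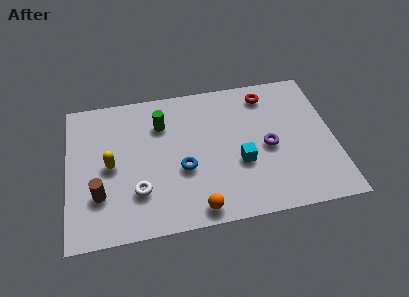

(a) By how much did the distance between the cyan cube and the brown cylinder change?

+0.9

They were about 5.0 units apart before and 5.9 after — 0.9 units further apart.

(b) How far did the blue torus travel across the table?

1.0

From (5.8, 3.1) to (4.8, 2.9), the blue torus covered √(1.0² + 0.2²) ≈ 1.0 units.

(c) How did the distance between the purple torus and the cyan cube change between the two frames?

-1.1

The distance was about 2.4 in the first image and 1.3 in the second, so they moved 1.1 units closer together.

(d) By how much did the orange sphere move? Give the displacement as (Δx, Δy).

(0.6, -0.4)

The orange sphere started near (4.7, 1.2) and ended near (5.3, 0.8).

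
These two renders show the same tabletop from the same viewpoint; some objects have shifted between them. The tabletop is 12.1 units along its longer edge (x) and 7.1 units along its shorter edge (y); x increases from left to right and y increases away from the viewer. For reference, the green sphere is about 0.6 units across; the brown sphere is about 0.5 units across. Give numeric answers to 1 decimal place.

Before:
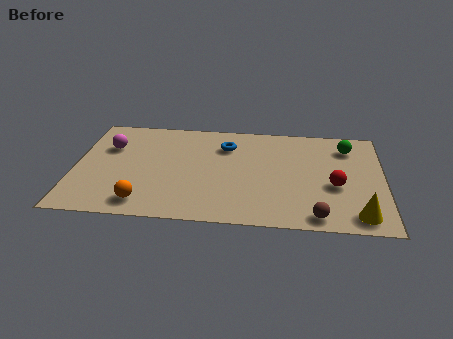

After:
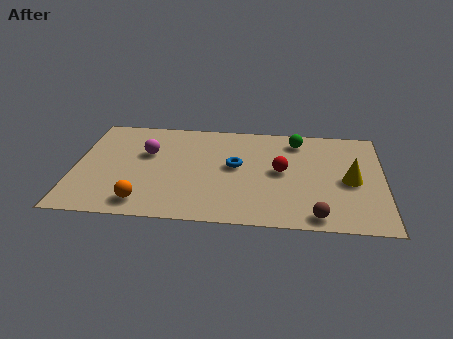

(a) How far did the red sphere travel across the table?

2.2

The red sphere was near (10.2, 2.9) before and (8.1, 3.7) after, so it travelled √(2.1² + 0.8²) ≈ 2.2 units.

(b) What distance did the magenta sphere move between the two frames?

1.5

The magenta sphere was near (1.3, 4.8) before and (2.8, 4.5) after, so it travelled √(1.5² + 0.3²) ≈ 1.5 units.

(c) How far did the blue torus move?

1.5

The blue torus moved from about (5.9, 5.3) to (6.3, 3.9), a distance of √(0.4² + 1.4²) ≈ 1.5.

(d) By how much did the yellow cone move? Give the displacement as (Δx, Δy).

(-0.3, 2.3)

The yellow cone started near (11.1, 1.0) and ended near (10.8, 3.3).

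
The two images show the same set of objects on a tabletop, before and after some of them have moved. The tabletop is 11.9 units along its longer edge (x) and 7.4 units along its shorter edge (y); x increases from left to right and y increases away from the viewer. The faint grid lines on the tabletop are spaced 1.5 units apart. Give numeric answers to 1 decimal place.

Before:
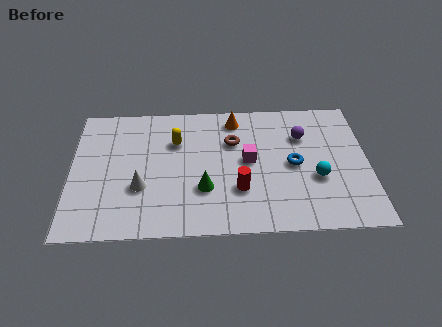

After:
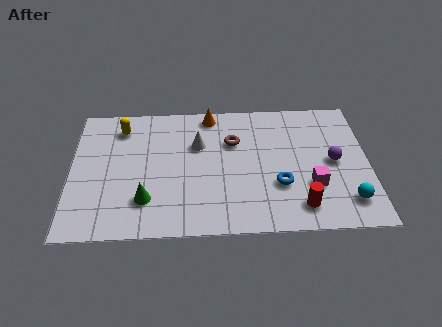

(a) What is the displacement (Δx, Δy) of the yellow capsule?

(-2.2, 0.9)

From the two frames, the yellow capsule sits at roughly (4.2, 5.1) before and (2.0, 6.0) after.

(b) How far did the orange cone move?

1.0

From (6.6, 6.3) to (5.6, 6.6), the orange cone covered √(1.0² + 0.3²) ≈ 1.0 units.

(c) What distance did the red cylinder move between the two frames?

2.6

The red cylinder was near (6.7, 2.3) before and (9.1, 1.3) after, so it travelled √(2.4² + 1.0²) ≈ 2.6 units.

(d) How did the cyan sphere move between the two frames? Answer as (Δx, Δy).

(1.2, -1.3)

The cyan sphere was at about (9.8, 2.8) and moved to about (11.0, 1.5).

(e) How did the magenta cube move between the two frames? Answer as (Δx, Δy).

(2.5, -1.5)

The magenta cube started near (7.1, 3.9) and ended near (9.6, 2.4).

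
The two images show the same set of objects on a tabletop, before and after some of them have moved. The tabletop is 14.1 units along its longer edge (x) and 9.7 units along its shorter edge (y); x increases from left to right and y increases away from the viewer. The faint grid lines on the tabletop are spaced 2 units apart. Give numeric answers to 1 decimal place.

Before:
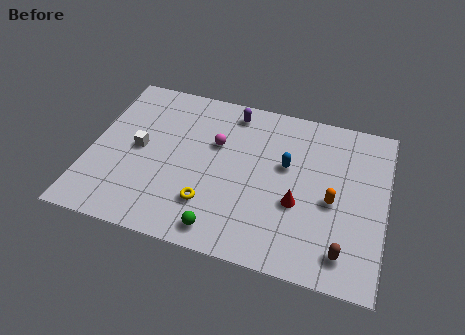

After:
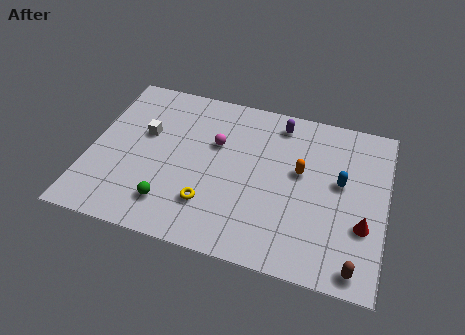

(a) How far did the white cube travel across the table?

1.0

From (2.3, 4.9) to (2.5, 5.9), the white cube covered √(0.2² + 1.0²) ≈ 1.0 units.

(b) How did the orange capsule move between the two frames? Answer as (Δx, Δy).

(-1.6, 1.3)

The orange capsule was at about (11.6, 4.3) and moved to about (10.0, 5.6).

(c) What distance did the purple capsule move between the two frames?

2.3

The purple capsule moved from about (6.5, 8.4) to (8.8, 8.3), a distance of √(2.3² + 0.1²) ≈ 2.3.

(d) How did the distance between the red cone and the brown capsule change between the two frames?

-0.8

The distance was about 3.1 in the first image and 2.3 in the second, so they moved 0.8 units closer together.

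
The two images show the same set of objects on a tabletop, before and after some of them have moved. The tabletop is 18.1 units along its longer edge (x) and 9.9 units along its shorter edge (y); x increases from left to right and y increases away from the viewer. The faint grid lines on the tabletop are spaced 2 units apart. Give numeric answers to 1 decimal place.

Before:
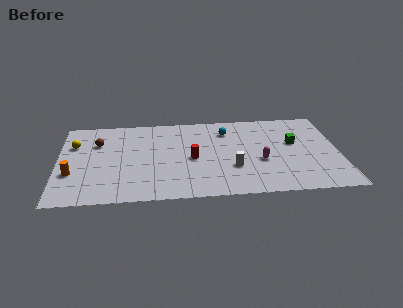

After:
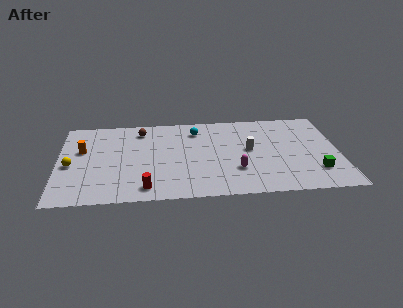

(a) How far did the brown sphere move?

3.1

The brown sphere was near (2.5, 6.9) before and (5.3, 8.2) after, so it travelled √(2.8² + 1.3²) ≈ 3.1 units.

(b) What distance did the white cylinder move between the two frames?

2.3

From (11.2, 3.3) to (12.3, 5.3), the white cylinder covered √(1.1² + 2.0²) ≈ 2.3 units.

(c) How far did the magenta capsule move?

1.8

From (13.0, 3.9) to (11.4, 3.0), the magenta capsule covered √(1.6² + 0.9²) ≈ 1.8 units.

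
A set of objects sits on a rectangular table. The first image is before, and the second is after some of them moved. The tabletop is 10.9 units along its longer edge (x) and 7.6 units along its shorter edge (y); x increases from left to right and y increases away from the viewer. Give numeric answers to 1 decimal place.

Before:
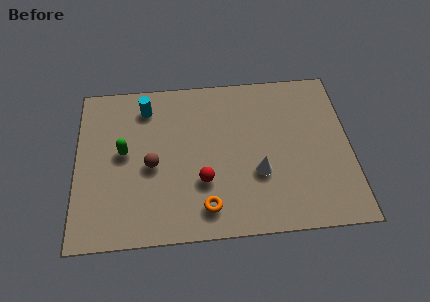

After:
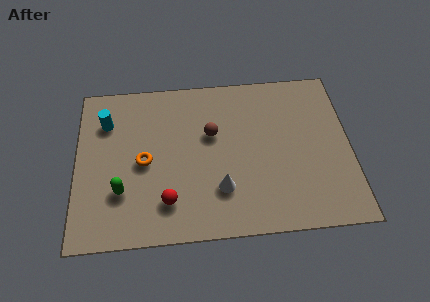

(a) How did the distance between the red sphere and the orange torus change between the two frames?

+0.9

The distance was about 1.2 in the first image and 2.1 in the second, so they moved 0.9 units further apart.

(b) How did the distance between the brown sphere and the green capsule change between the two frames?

+3.0

Before: roughly 1.3 units apart; after: 4.3. That's 3.0 units further apart.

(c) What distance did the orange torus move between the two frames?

3.3

From (5.1, 1.3) to (2.7, 3.6), the orange torus covered √(2.4² + 2.3²) ≈ 3.3 units.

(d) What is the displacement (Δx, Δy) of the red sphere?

(-1.4, -0.8)

The red sphere started near (5.0, 2.5) and ended near (3.6, 1.7).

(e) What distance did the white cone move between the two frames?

1.6

The white cone was near (7.2, 2.7) before and (5.7, 2.1) after, so it travelled √(1.5² + 0.6²) ≈ 1.6 units.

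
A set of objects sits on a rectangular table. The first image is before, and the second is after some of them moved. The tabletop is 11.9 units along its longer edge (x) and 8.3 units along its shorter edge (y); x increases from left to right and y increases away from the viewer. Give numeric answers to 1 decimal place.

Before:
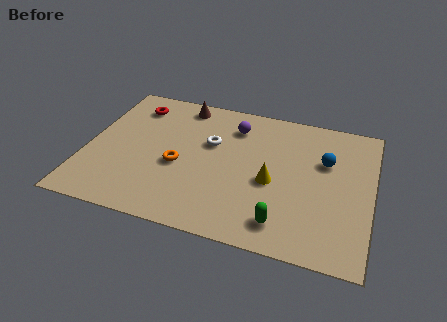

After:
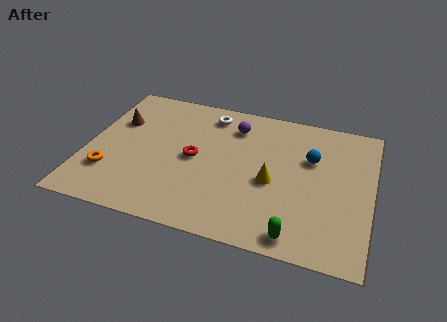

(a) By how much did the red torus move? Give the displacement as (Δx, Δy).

(2.8, -2.6)

From the two frames, the red torus sits at roughly (1.7, 6.7) before and (4.5, 4.1) after.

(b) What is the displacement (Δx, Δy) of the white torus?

(-0.2, 1.8)

From the two frames, the white torus sits at roughly (5.1, 5.2) before and (4.9, 7.0) after.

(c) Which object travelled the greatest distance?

the red torus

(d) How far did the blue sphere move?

0.6

From (9.9, 5.4) to (9.3, 5.4), the blue sphere covered √(0.6² + 0.0²) ≈ 0.6 units.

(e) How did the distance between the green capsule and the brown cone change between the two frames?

+1.6

They were about 7.5 units apart before and 9.1 after — 1.6 units further apart.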